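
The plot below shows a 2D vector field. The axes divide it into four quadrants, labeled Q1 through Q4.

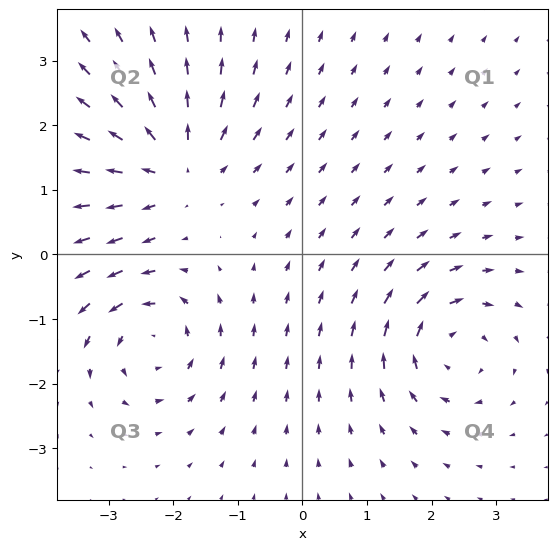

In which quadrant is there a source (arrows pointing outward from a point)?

The source sits at approximately (-2.0, 1.4), which lies in quadrant Q2. The divergence there is about +4, positive as expected for a source.

Q2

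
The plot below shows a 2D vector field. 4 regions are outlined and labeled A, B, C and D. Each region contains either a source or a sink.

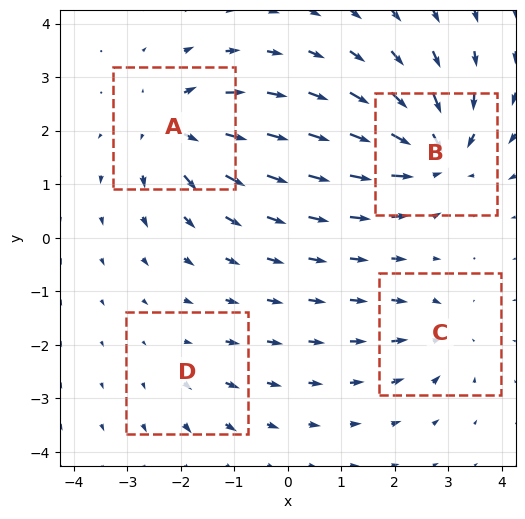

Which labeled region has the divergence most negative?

B

Divergence at each region's feature centre — A: about +6, B: about -8, C: about -4, D: about +2. Region B is most negative.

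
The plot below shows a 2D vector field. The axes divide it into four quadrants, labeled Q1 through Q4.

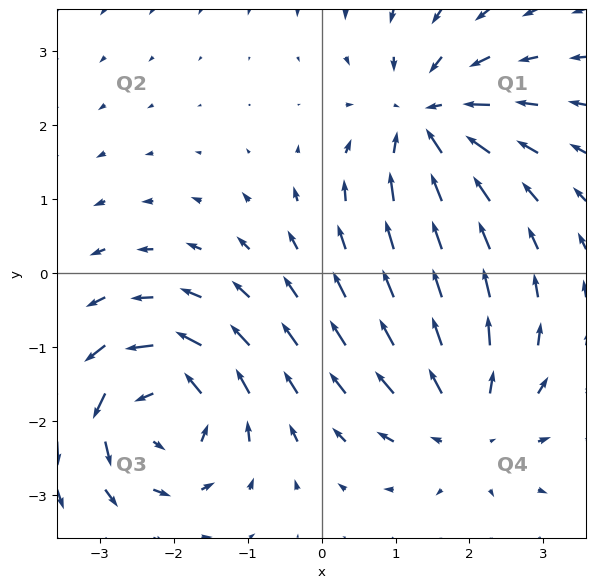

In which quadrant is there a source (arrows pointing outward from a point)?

Q4

The source sits at approximately (2.0, -2.0), which lies in quadrant Q4. The divergence there is about +3, positive as expected for a source.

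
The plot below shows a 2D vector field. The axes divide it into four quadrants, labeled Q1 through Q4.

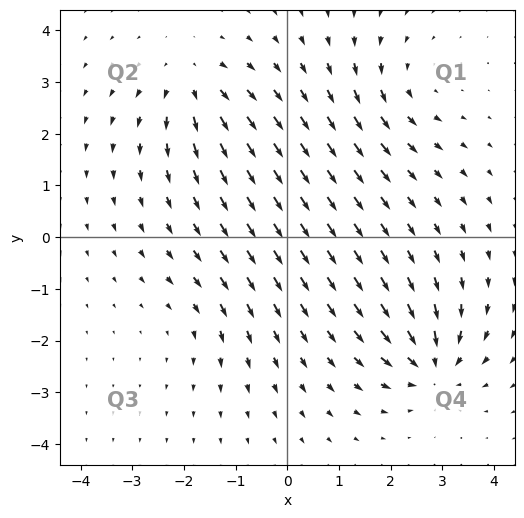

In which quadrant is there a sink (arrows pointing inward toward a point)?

Q4

The sink sits at approximately (2.8, -2.5), which lies in quadrant Q4. The divergence there is about -7, negative as expected for a sink.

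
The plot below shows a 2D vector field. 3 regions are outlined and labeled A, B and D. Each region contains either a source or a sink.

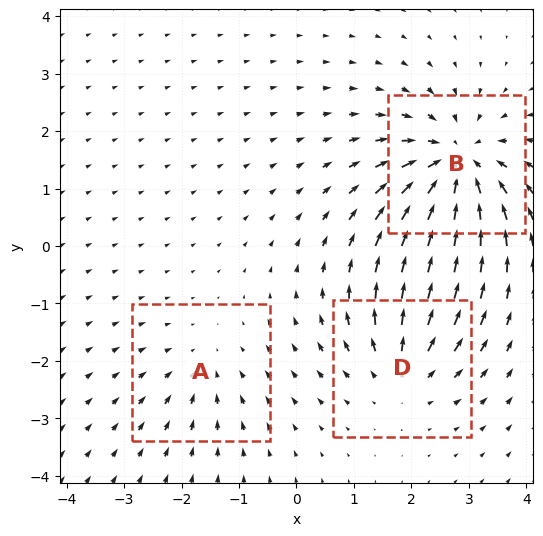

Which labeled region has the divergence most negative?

B

Divergence at each region's feature centre — A: about -2, B: about -6, D: about +3. Region B is most negative.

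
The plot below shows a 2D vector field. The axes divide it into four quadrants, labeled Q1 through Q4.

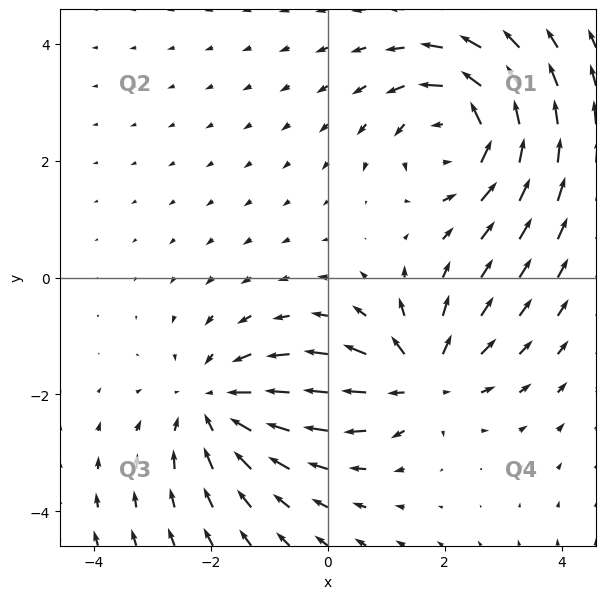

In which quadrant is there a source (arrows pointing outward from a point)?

Q4

The source sits at approximately (1.6, -1.8), which lies in quadrant Q4. The divergence there is about +5, positive as expected for a source.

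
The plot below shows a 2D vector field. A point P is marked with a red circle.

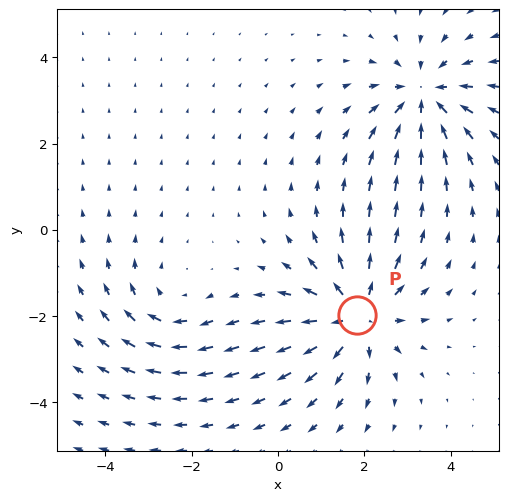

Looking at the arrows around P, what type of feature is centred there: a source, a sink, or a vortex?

source

At P (1.8, -2.0) the arrows spread outward. Divergence about +4, curl ≈0 — positive divergence with near-zero curl is a source.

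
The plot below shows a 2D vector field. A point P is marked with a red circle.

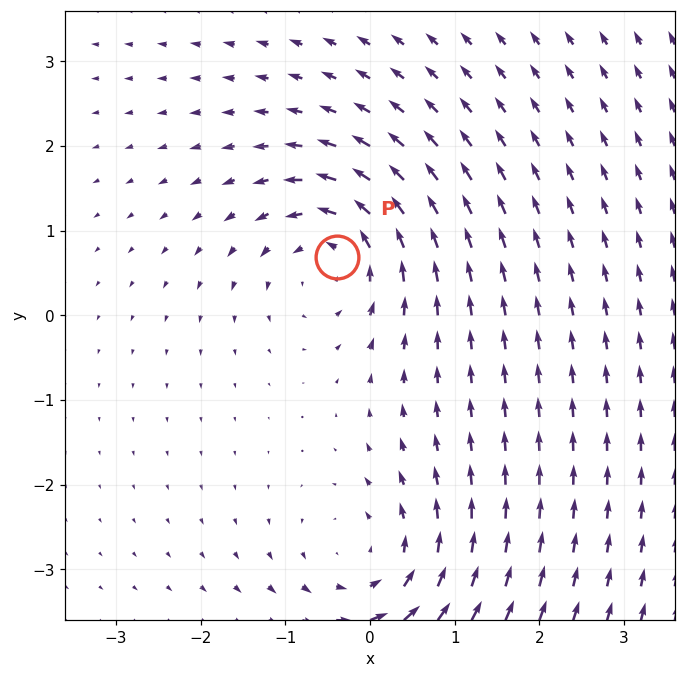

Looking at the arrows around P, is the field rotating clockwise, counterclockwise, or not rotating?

counterclockwise

Near P at (-0.4, 0.7) the arrows circulate counterclockwise. The curl (z-component) there is about +5; positive curl means counterclockwise rotation.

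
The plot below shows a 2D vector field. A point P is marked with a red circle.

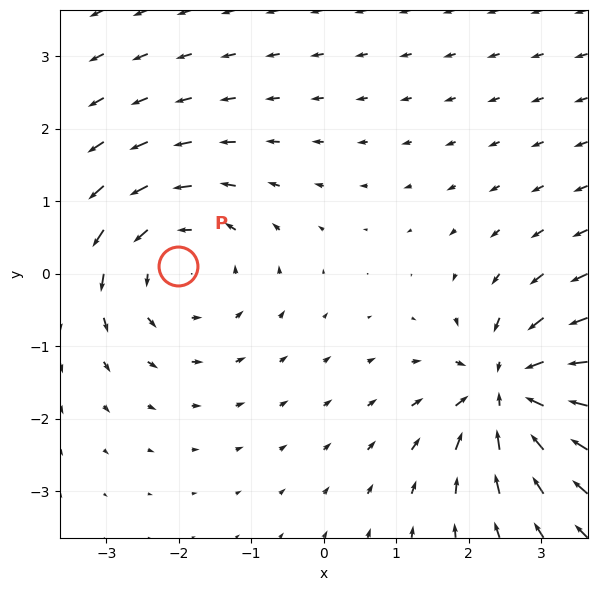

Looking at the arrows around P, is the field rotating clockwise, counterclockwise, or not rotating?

counterclockwise

Near P at (-2.0, 0.1) the arrows circulate counterclockwise. The curl (z-component) there is about +3; positive curl means counterclockwise rotation.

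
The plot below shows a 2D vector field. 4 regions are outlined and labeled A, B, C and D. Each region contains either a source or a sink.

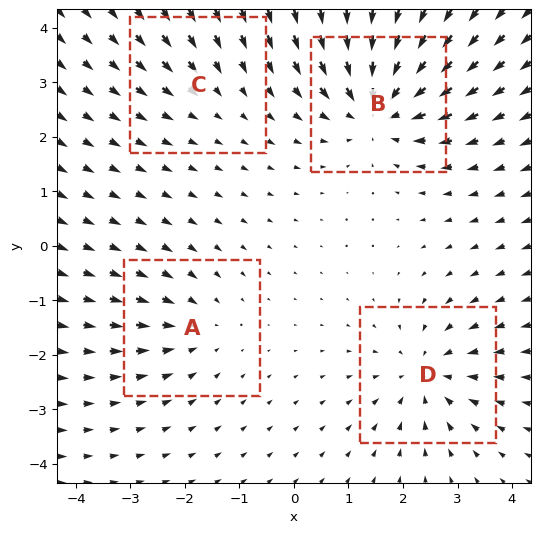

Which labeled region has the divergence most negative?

Divergence at each region's feature centre — A: about -3, B: about -7, C: about -2, D: about -5. Region B is most negative.

B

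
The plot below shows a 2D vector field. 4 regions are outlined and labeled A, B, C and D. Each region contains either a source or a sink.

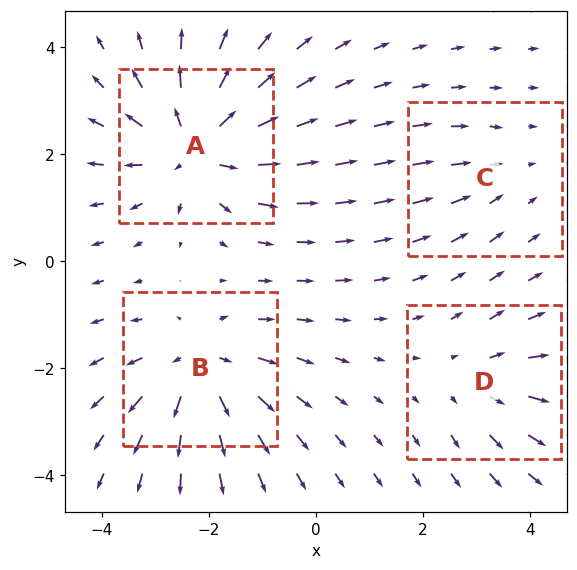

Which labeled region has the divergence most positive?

A

Divergence at each region's feature centre — A: about +6, B: about +5, C: about -2, D: about +3. Region A is most positive.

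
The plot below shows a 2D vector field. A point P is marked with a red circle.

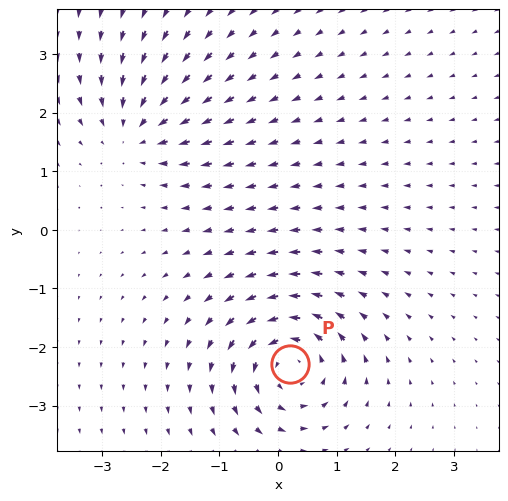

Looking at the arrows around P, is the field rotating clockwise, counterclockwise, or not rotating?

counterclockwise

Near P at (0.2, -2.3) the arrows circulate counterclockwise. The curl (z-component) there is about +5; positive curl means counterclockwise rotation.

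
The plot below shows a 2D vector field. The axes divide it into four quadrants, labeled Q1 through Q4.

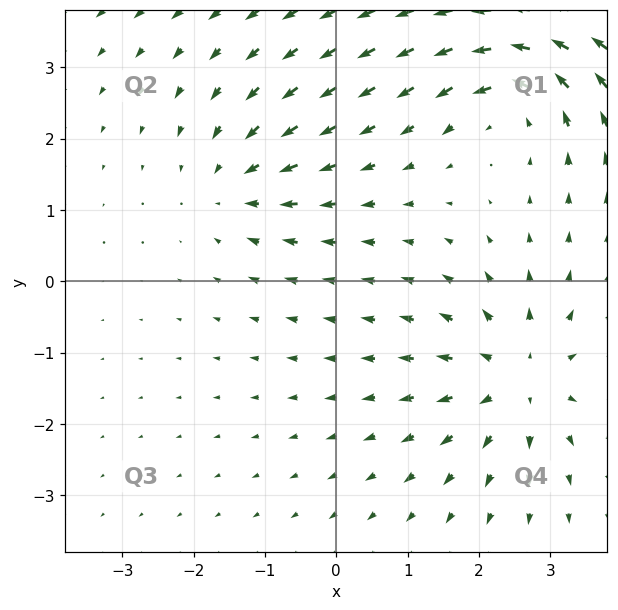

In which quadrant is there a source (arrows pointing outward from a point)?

Q4

The source sits at approximately (2.6, -1.4), which lies in quadrant Q4. The divergence there is about +5, positive as expected for a source.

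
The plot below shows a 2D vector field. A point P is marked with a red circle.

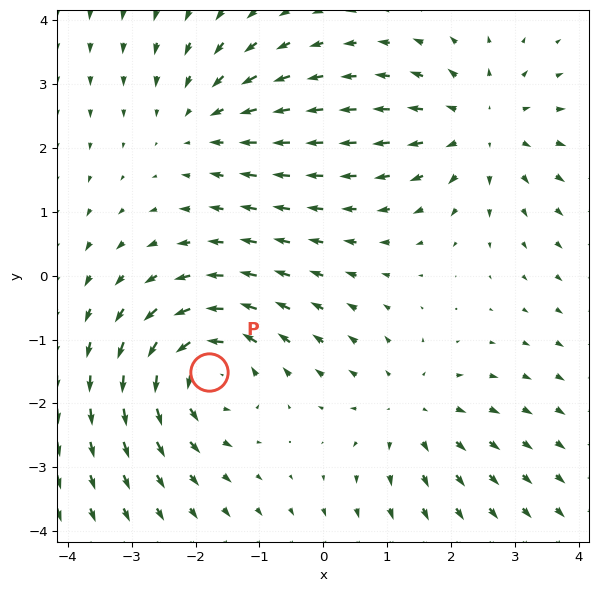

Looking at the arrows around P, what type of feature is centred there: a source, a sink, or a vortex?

At P (-1.8, -1.5) the arrows circulate counterclockwise. Divergence ≈0, curl about +5 — near-zero divergence with nonzero curl is a vortex.

vortex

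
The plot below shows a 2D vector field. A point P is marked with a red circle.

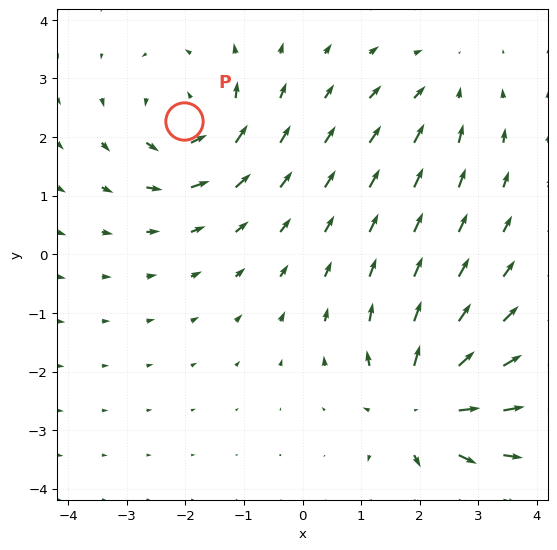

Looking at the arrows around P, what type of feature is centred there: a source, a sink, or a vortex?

At P (-2.0, 2.3) the arrows circulate counterclockwise. Divergence ≈0, curl about +5 — near-zero divergence with nonzero curl is a vortex.

vortex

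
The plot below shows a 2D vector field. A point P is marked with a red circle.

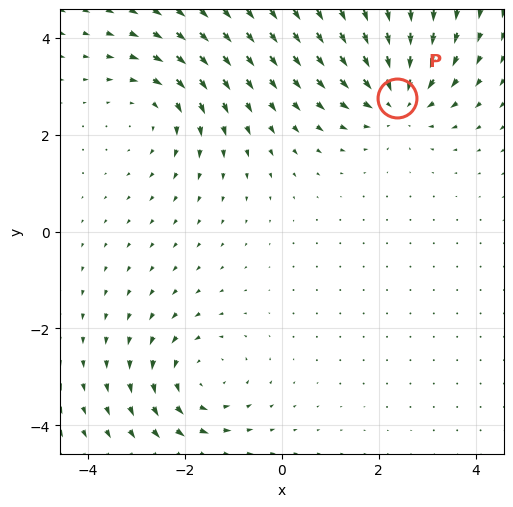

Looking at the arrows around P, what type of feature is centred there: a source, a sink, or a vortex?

sink

At P (2.4, 2.8) the arrows converge inward. Divergence about -4, curl ≈0 — negative divergence with near-zero curl is a sink.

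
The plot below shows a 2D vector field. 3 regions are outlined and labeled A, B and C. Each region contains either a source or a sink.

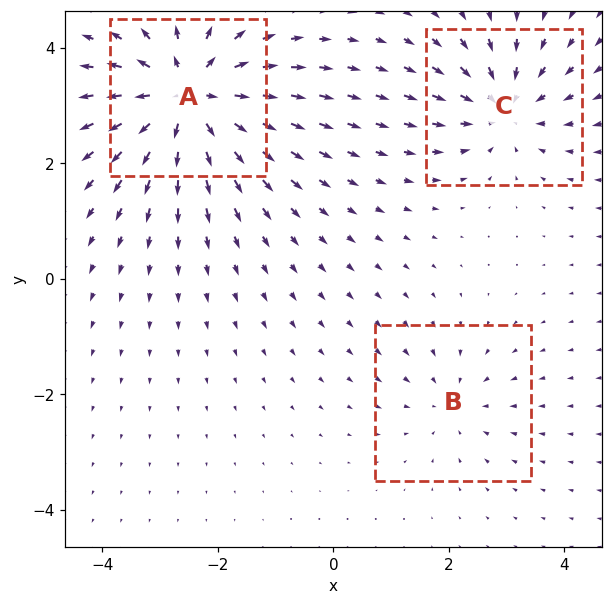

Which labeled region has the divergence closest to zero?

B

Divergence at each region's feature centre — A: about +5, B: about -2, C: about -3. Region B is closest to zero.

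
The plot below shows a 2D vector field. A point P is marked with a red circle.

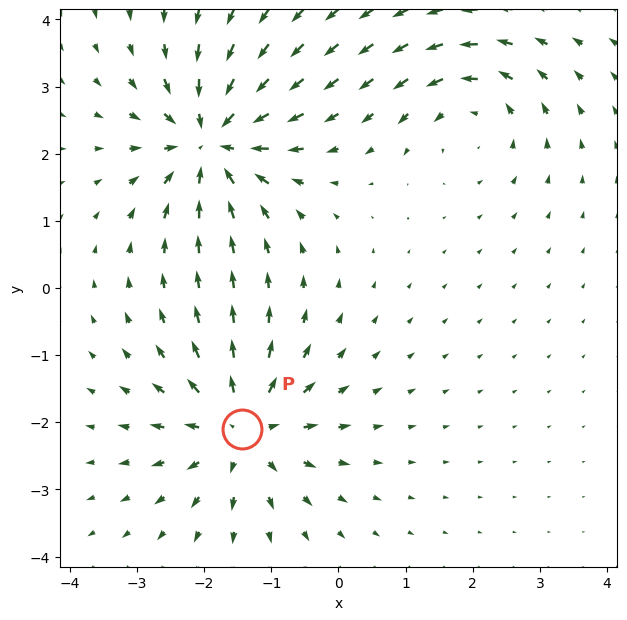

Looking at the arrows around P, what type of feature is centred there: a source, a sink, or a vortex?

At P (-1.4, -2.1) the arrows spread outward. Divergence about +5, curl ≈0 — positive divergence with near-zero curl is a source.

source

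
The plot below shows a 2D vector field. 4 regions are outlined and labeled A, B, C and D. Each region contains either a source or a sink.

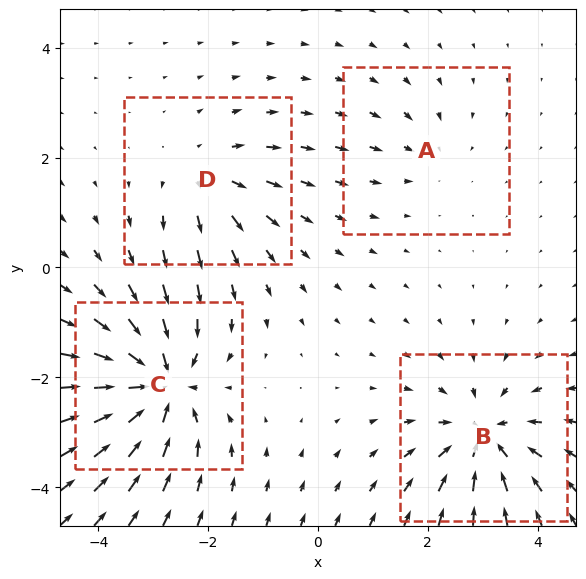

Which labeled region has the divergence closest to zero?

Divergence at each region's feature centre — A: about -2, B: about -6, C: about -7, D: about +4. Region A is closest to zero.

A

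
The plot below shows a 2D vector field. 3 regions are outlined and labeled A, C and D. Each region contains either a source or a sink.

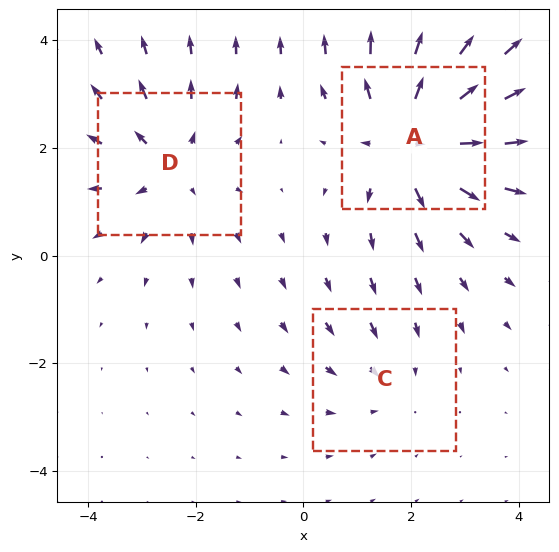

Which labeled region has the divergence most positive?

A

Divergence at each region's feature centre — A: about +5, C: about -2, D: about +3. Region A is most positive.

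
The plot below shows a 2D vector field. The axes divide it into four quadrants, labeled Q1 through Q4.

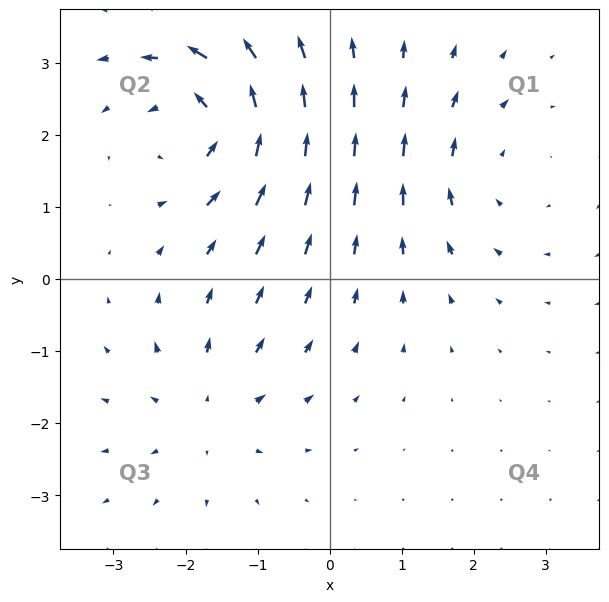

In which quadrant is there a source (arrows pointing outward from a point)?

Q3

The source sits at approximately (-1.7, -1.8), which lies in quadrant Q3. The divergence there is about +3, positive as expected for a source.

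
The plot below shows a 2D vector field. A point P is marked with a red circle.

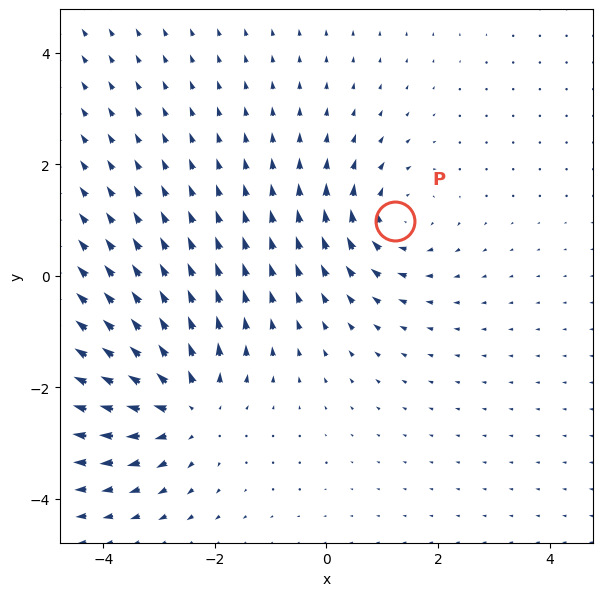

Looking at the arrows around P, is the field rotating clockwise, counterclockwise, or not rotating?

clockwise

Near P at (1.2, 1.0) the arrows circulate clockwise. The curl (z-component) there is about -4; negative curl means clockwise rotation.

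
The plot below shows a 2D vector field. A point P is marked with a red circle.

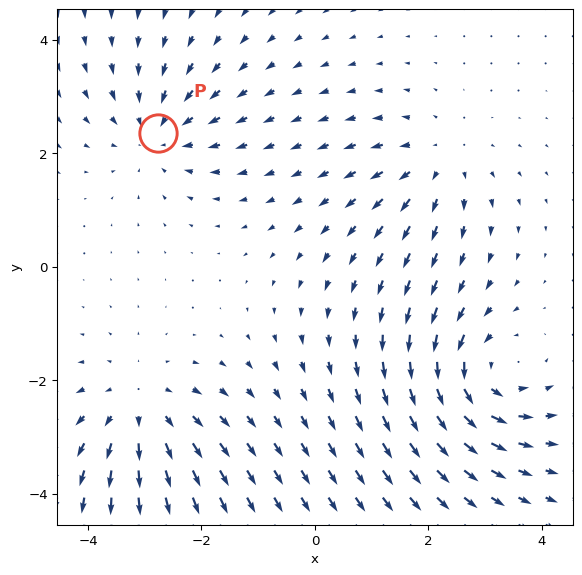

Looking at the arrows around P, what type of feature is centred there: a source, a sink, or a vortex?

At P (-2.8, 2.4) the arrows converge inward. Divergence about -3, curl ≈0 — negative divergence with near-zero curl is a sink.

sink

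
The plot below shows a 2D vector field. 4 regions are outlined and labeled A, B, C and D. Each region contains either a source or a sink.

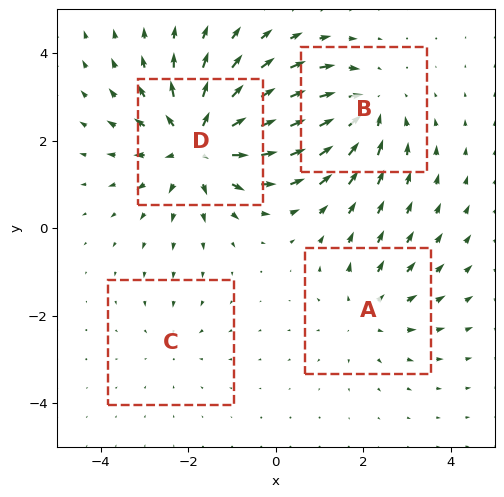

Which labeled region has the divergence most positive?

D

Divergence at each region's feature centre — A: about +3, B: about -4, C: about -2, D: about +6. Region D is most positive.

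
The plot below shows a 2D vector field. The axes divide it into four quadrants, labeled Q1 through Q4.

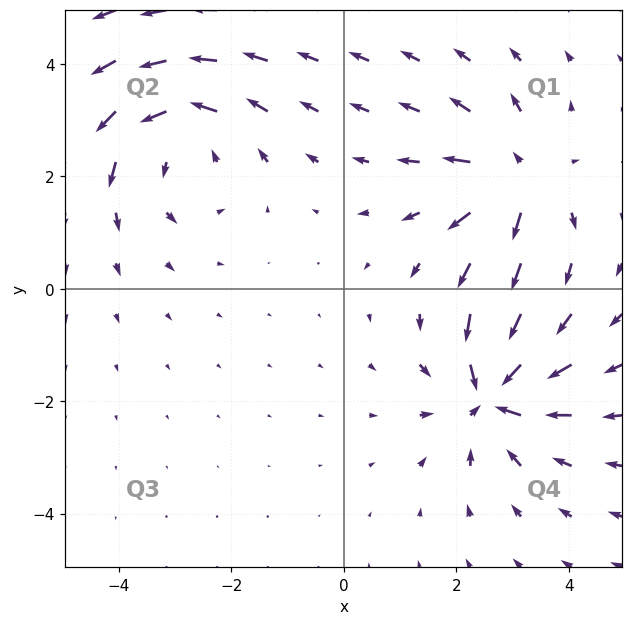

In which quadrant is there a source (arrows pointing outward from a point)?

Q1

The source sits at approximately (3.1, 2.0), which lies in quadrant Q1. The divergence there is about +6, positive as expected for a source.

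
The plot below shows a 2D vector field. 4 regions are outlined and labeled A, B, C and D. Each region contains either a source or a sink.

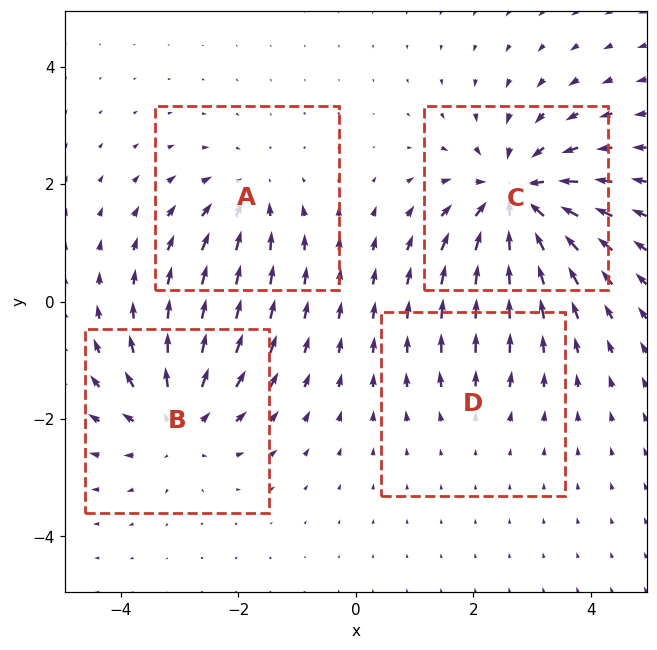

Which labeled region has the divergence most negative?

C

Divergence at each region's feature centre — A: about -4, B: about +5, C: about -7, D: about +2. Region C is most negative.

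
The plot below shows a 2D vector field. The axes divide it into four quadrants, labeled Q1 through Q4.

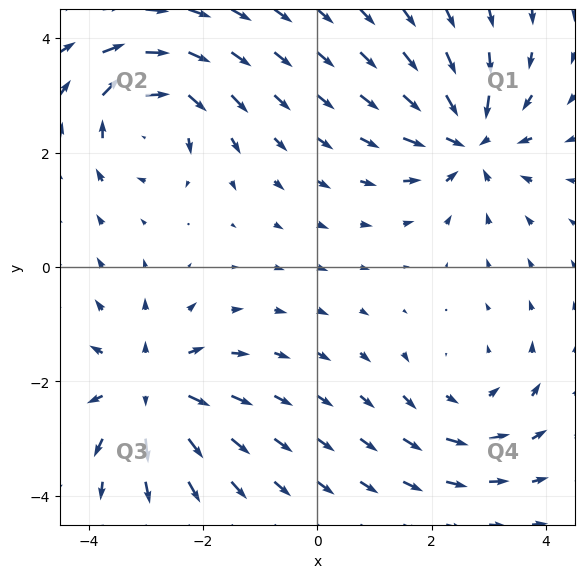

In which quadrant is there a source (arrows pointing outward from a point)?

Q3

The source sits at approximately (-2.9, -2.1), which lies in quadrant Q3. The divergence there is about +5, positive as expected for a source.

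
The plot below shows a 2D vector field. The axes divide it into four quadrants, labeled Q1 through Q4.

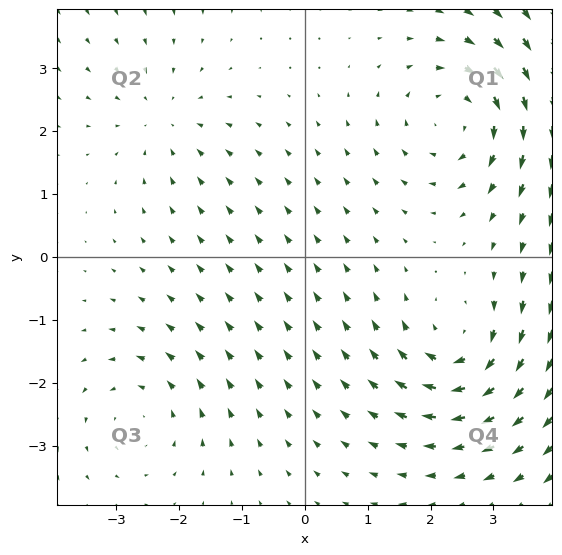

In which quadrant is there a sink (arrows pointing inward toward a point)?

Q2

The sink sits at approximately (-2.2, 2.2), which lies in quadrant Q2. The divergence there is about -3, negative as expected for a sink.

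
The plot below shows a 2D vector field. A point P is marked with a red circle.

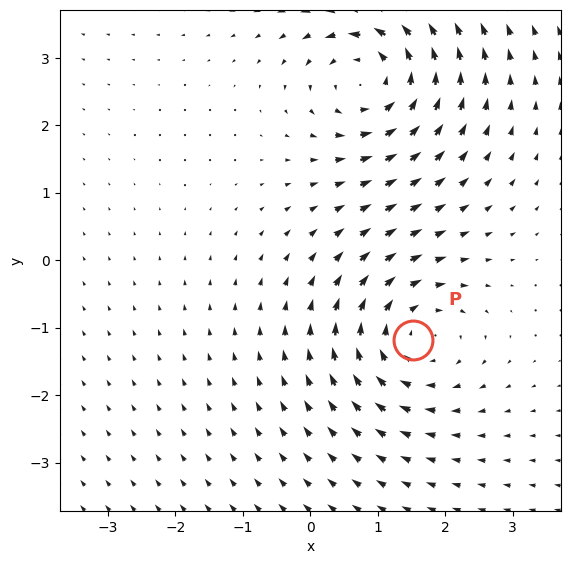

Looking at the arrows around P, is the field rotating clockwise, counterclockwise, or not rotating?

clockwise

Near P at (1.5, -1.2) the arrows circulate clockwise. The curl (z-component) there is about -4; negative curl means clockwise rotation.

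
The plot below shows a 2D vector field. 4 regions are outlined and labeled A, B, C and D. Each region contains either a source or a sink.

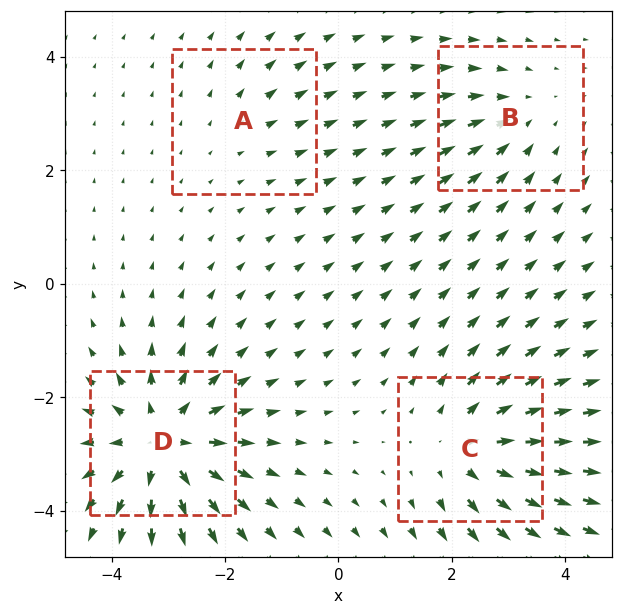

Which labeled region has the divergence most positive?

D

Divergence at each region's feature centre — A: about +2, B: about -3, C: about +5, D: about +7. Region D is most positive.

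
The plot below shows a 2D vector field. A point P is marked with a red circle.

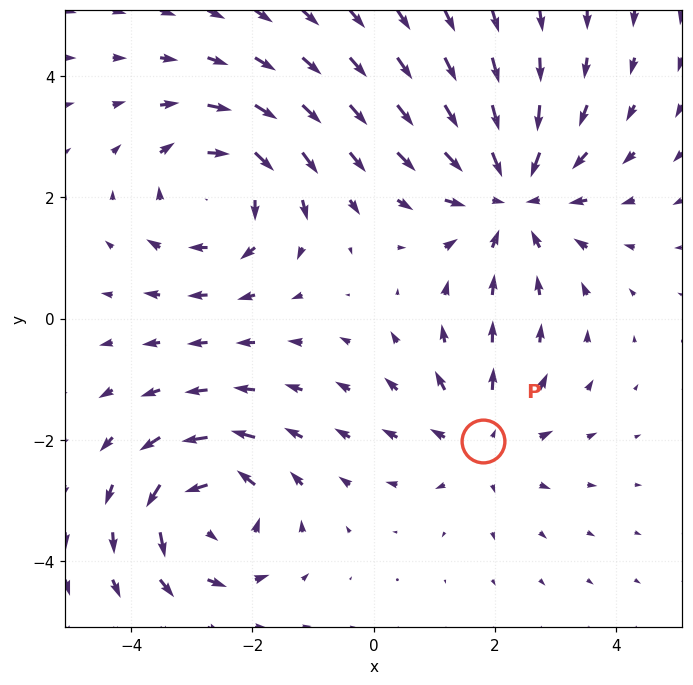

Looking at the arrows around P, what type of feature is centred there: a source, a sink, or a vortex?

source

At P (1.8, -2.0) the arrows spread outward. Divergence about +3, curl ≈0 — positive divergence with near-zero curl is a source.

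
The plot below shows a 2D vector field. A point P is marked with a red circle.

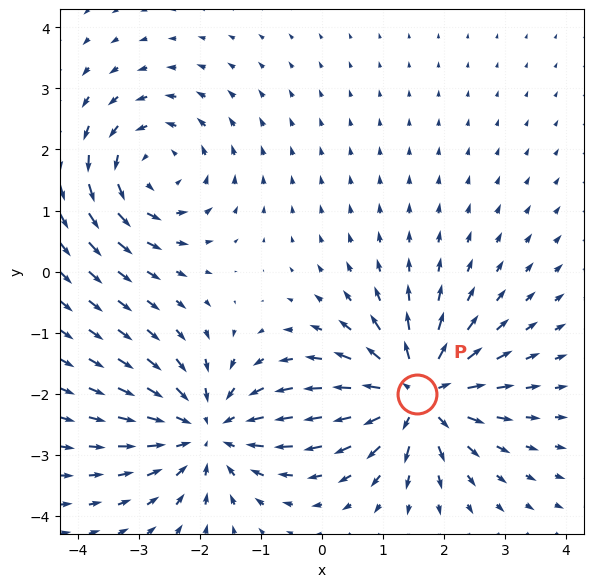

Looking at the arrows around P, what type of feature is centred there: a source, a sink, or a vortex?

source

At P (1.6, -2.0) the arrows spread outward. Divergence about +5, curl ≈0 — positive divergence with near-zero curl is a source.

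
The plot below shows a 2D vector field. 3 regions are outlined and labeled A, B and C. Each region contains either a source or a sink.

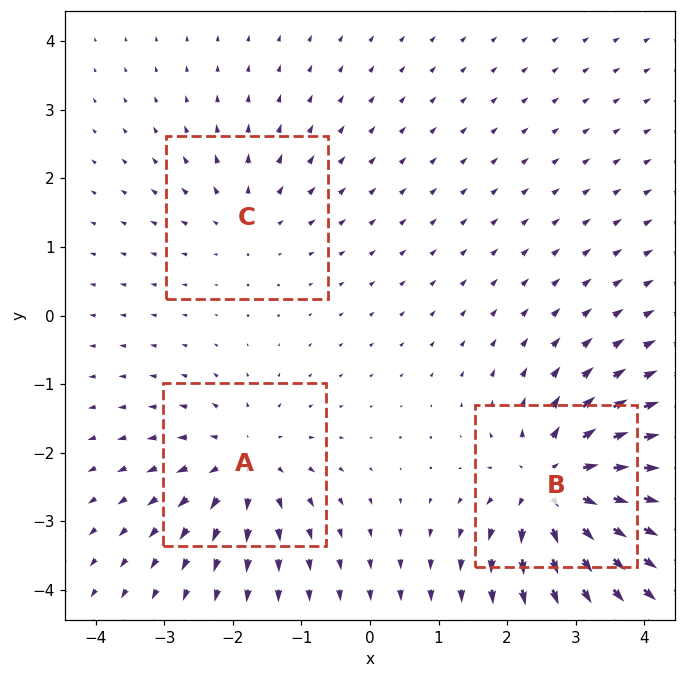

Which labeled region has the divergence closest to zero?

C

Divergence at each region's feature centre — A: about +4, B: about +6, C: about +2. Region C is closest to zero.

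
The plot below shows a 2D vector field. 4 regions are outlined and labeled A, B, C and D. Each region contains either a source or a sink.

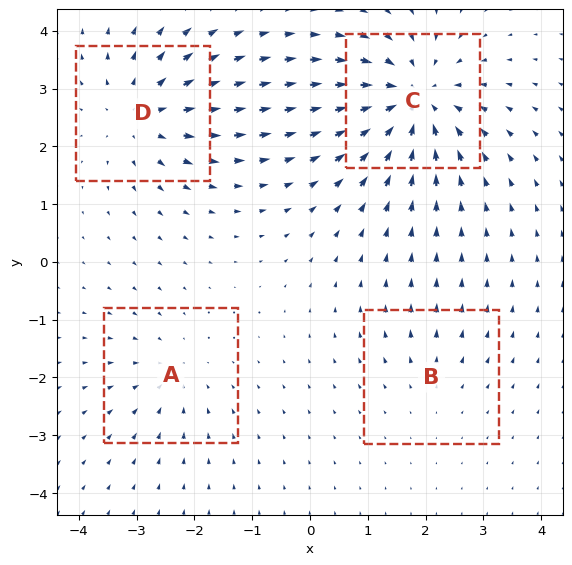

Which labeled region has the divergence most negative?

Divergence at each region's feature centre — A: about -3, B: about +2, C: about -7, D: about +5. Region C is most negative.

C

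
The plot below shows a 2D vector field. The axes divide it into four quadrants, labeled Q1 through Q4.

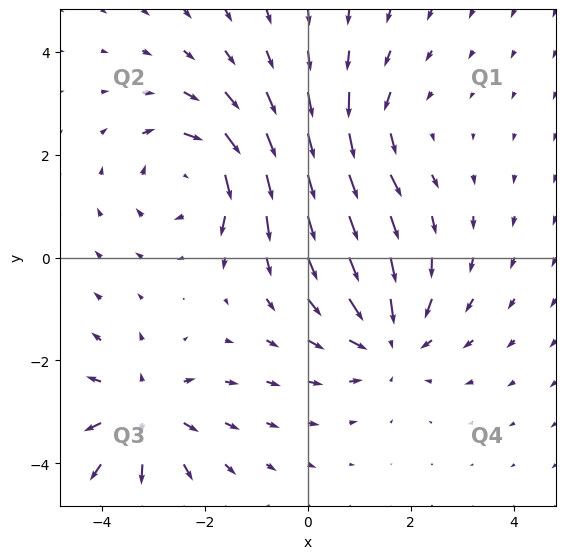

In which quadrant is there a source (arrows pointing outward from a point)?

Q3

The source sits at approximately (-3.2, -3.0), which lies in quadrant Q3. The divergence there is about +4, positive as expected for a source.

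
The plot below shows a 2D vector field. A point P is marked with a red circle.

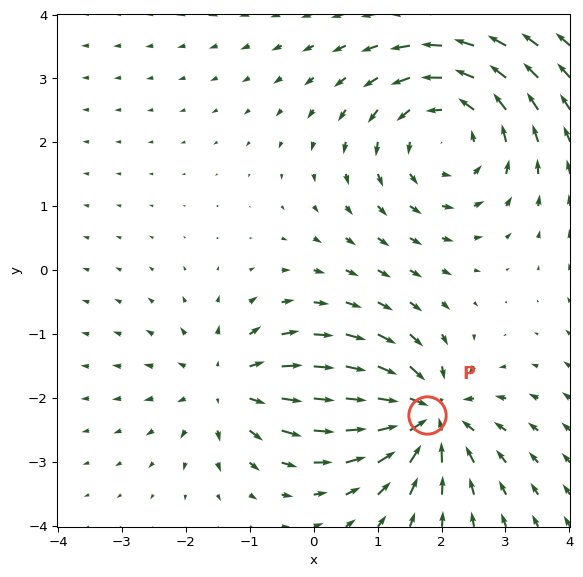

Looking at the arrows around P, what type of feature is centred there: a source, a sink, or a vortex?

At P (1.8, -2.3) the arrows converge inward. Divergence about -5, curl ≈0 — negative divergence with near-zero curl is a sink.

sink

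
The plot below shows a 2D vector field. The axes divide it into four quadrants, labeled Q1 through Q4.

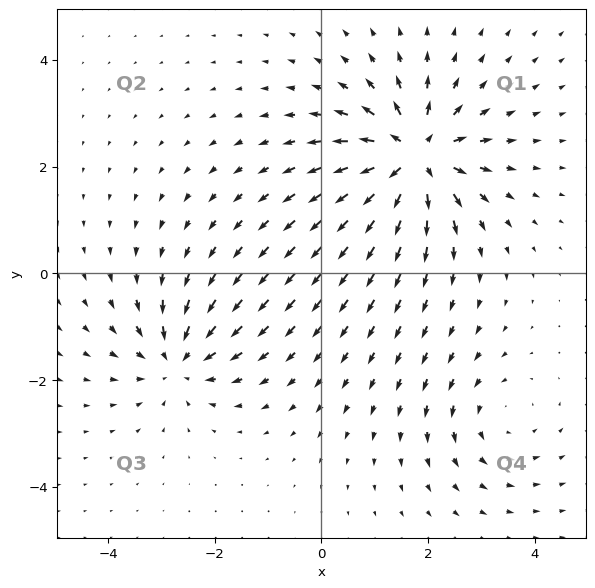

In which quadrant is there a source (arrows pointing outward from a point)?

Q1

The source sits at approximately (1.7, 2.2), which lies in quadrant Q1. The divergence there is about +7, positive as expected for a source.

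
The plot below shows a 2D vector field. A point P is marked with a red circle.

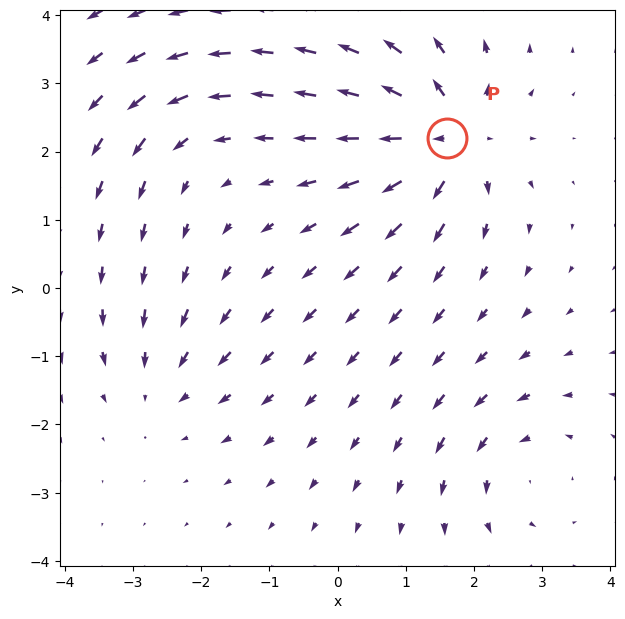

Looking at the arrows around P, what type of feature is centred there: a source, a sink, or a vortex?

source

At P (1.6, 2.2) the arrows spread outward. Divergence about +6, curl ≈0 — positive divergence with near-zero curl is a source.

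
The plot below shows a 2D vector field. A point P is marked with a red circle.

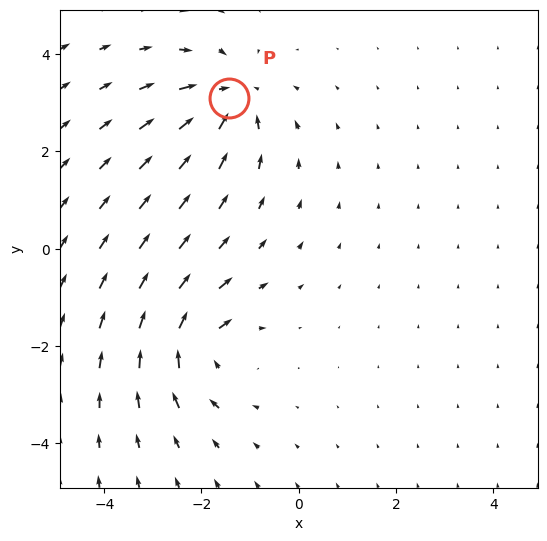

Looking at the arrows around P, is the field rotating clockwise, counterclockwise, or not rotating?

not rotating

Near P at (-1.4, 3.1) the arrows show no circulation. The curl there is ≈0.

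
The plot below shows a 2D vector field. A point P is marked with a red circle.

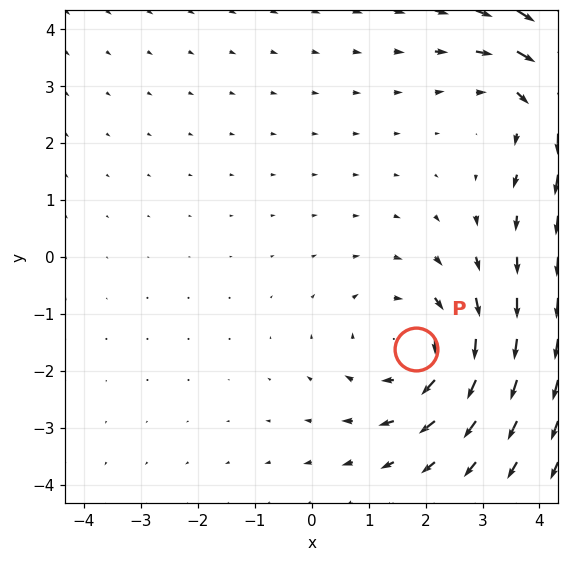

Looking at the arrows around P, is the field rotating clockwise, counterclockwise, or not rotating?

Near P at (1.8, -1.6) the arrows circulate clockwise. The curl (z-component) there is about -3; negative curl means clockwise rotation.

clockwise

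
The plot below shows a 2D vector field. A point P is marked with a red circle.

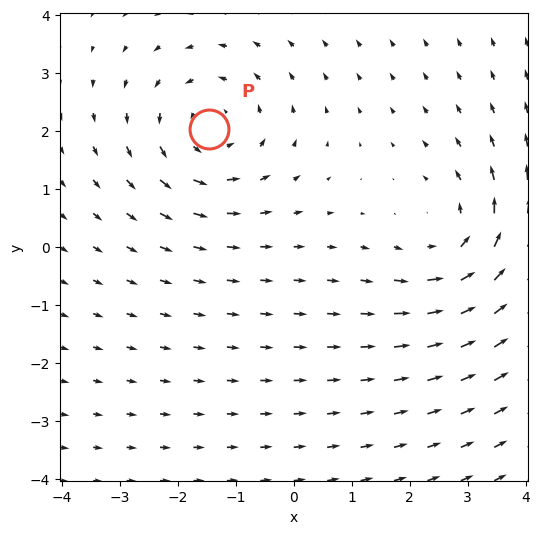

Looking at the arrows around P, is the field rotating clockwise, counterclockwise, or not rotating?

Near P at (-1.5, 2.0) the arrows circulate counterclockwise. The curl (z-component) there is about +3; positive curl means counterclockwise rotation.

counterclockwise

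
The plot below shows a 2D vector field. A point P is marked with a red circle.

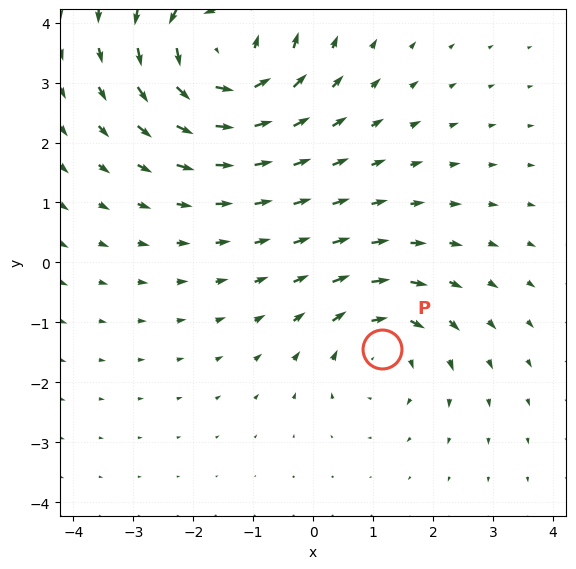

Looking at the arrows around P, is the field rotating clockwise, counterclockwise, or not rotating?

Near P at (1.1, -1.4) the arrows circulate clockwise. The curl (z-component) there is about -3; negative curl means clockwise rotation.

clockwise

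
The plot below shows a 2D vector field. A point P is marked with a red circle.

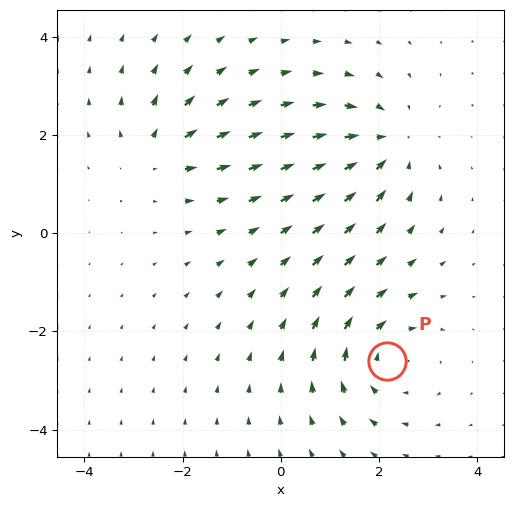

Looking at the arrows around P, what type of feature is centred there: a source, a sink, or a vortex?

At P (2.2, -2.6) the arrows circulate clockwise. Divergence ≈0, curl about -4 — near-zero divergence with nonzero curl is a vortex.

vortex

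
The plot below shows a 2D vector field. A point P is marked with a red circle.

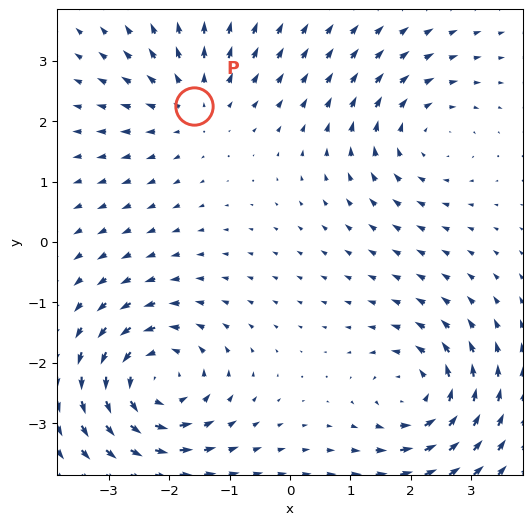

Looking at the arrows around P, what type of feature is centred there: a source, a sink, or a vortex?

source

At P (-1.6, 2.2) the arrows spread outward. Divergence about +2, curl ≈0 — positive divergence with near-zero curl is a source.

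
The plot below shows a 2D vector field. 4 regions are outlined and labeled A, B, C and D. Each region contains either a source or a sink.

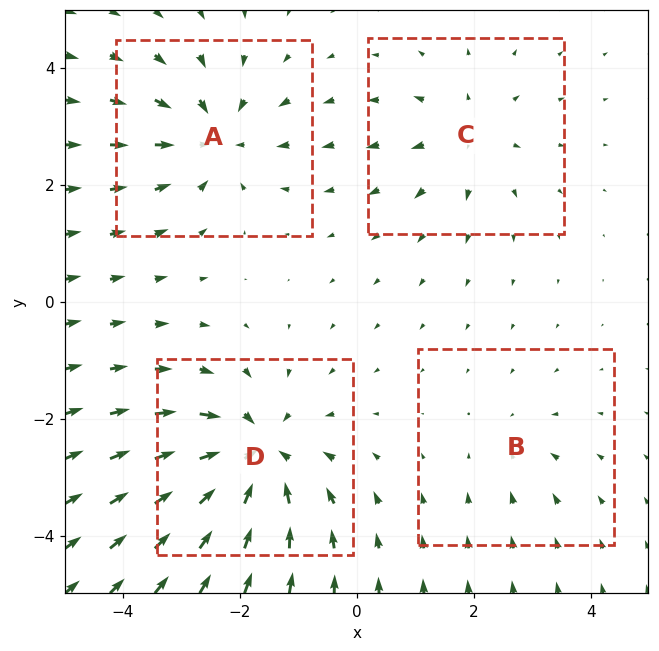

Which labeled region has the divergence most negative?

Divergence at each region's feature centre — A: about -5, B: about -2, C: about +3, D: about -6. Region D is most negative.

D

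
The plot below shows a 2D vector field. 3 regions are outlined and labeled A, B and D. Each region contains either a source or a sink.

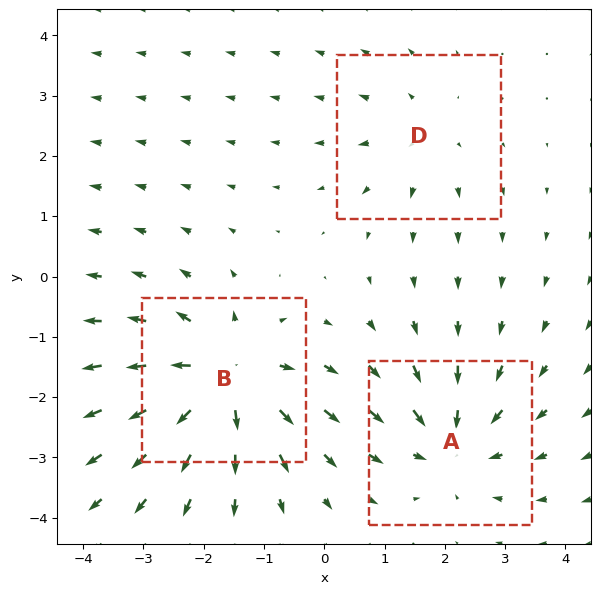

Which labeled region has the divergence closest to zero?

Divergence at each region's feature centre — A: about -4, B: about +5, D: about +2. Region D is closest to zero.

D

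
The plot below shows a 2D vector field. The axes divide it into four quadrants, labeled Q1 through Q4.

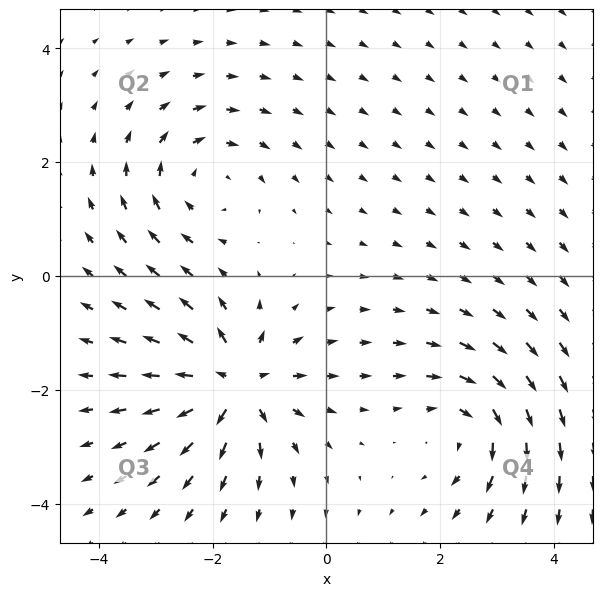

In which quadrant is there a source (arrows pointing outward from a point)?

The source sits at approximately (-1.6, -1.9), which lies in quadrant Q3. The divergence there is about +6, positive as expected for a source.

Q3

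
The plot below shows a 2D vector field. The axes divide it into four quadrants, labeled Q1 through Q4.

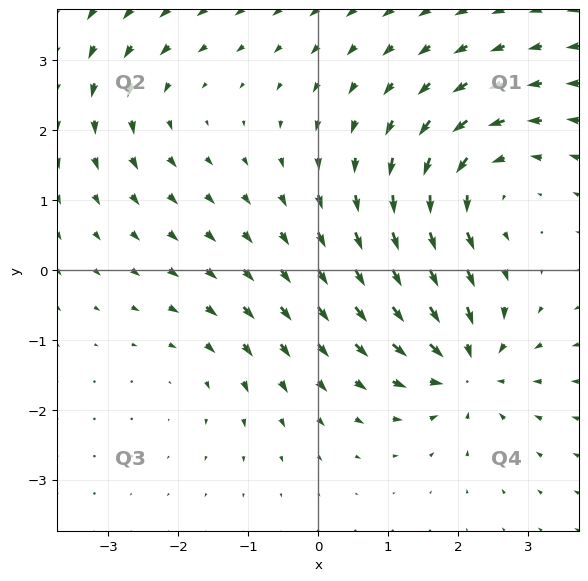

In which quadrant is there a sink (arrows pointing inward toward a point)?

Q4

The sink sits at approximately (2.1, -1.4), which lies in quadrant Q4. The divergence there is about -6, negative as expected for a sink.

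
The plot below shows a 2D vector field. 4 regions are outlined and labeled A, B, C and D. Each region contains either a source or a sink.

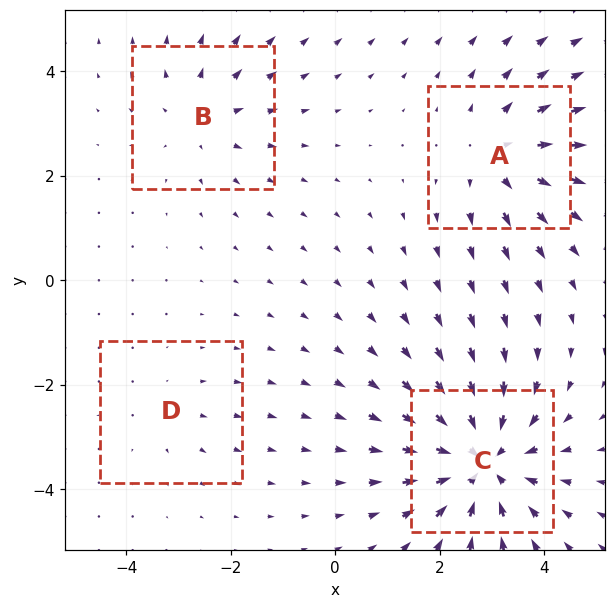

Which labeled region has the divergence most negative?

Divergence at each region's feature centre — A: about +4, B: about +3, C: about -7, D: about +2. Region C is most negative.

C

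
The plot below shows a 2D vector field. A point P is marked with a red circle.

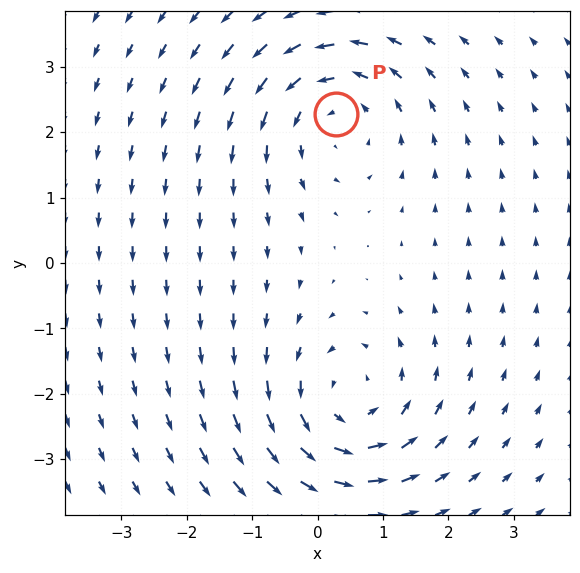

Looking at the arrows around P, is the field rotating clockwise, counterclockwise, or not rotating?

Near P at (0.3, 2.3) the arrows circulate counterclockwise. The curl (z-component) there is about +4; positive curl means counterclockwise rotation.

counterclockwise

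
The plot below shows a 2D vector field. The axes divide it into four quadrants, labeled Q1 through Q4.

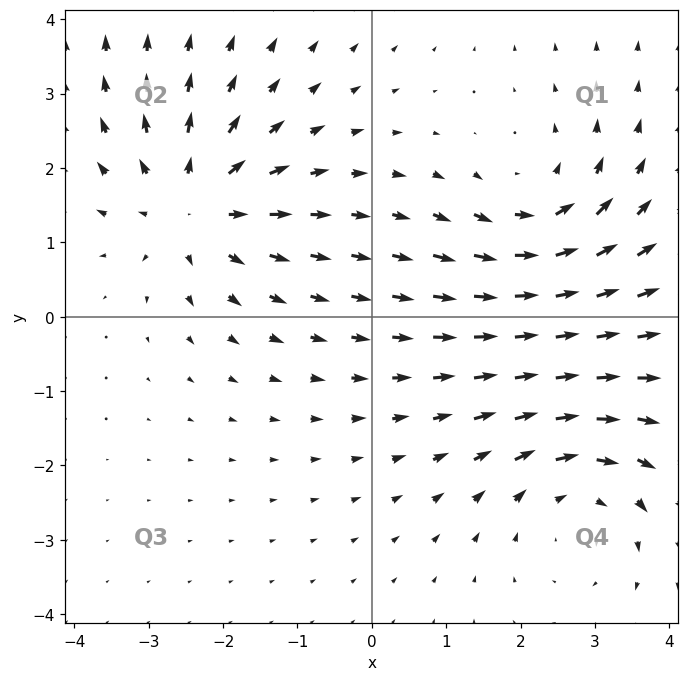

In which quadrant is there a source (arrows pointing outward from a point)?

Q2

The source sits at approximately (-2.4, 1.5), which lies in quadrant Q2. The divergence there is about +5, positive as expected for a source.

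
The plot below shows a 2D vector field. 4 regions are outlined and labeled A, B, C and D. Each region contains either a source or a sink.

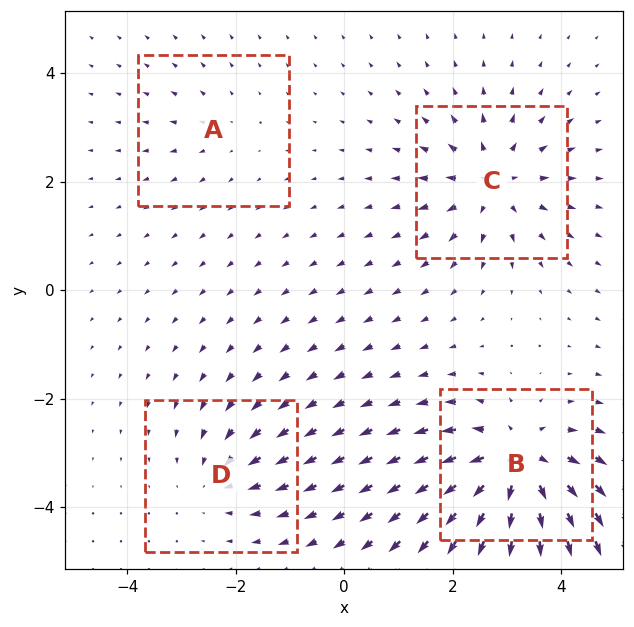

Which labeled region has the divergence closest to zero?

A

Divergence at each region's feature centre — A: about +2, B: about +8, C: about +6, D: about -4. Region A is closest to zero.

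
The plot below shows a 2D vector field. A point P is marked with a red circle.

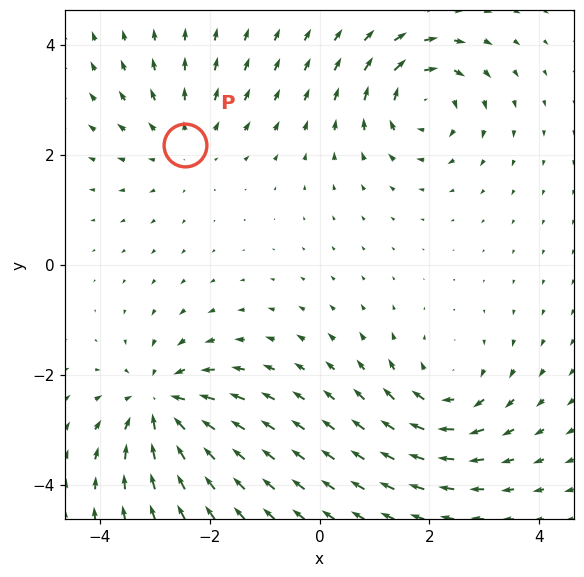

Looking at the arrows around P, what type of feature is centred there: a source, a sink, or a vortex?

At P (-2.4, 2.2) the arrows spread outward. Divergence about +3, curl ≈0 — positive divergence with near-zero curl is a source.

source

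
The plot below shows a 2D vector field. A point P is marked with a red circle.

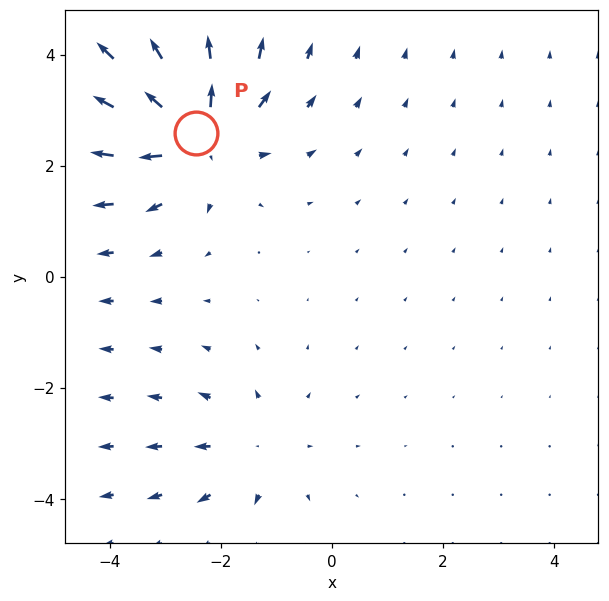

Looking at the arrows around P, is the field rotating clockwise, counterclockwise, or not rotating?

not rotating

Near P at (-2.4, 2.6) the arrows show no circulation. The curl there is ≈0.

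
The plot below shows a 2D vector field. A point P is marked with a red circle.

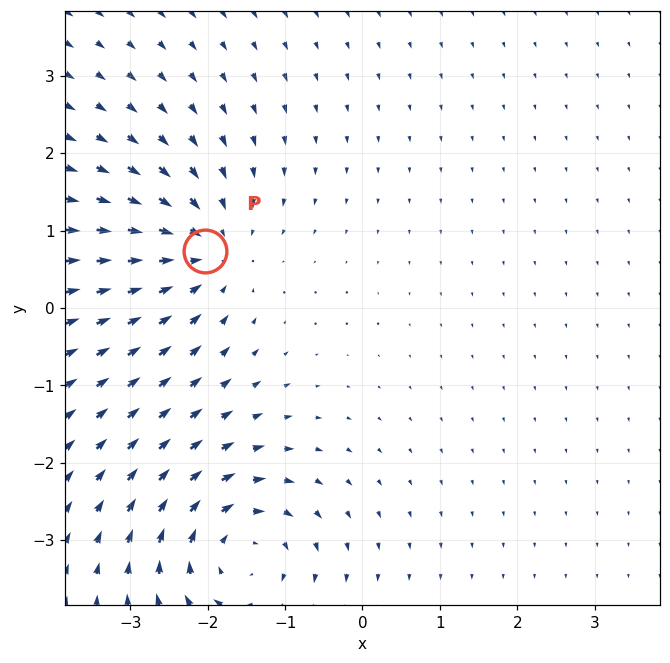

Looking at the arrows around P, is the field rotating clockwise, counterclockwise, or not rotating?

Near P at (-2.0, 0.7) the arrows show no circulation. The curl there is ≈0.

not rotating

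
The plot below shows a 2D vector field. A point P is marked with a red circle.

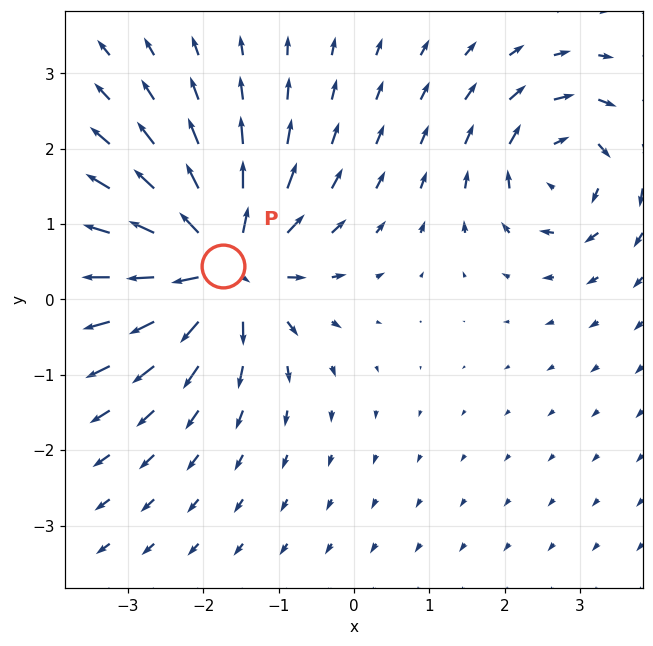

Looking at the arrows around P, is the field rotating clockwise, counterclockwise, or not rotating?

not rotating

Near P at (-1.7, 0.4) the arrows show no circulation. The curl there is ≈0.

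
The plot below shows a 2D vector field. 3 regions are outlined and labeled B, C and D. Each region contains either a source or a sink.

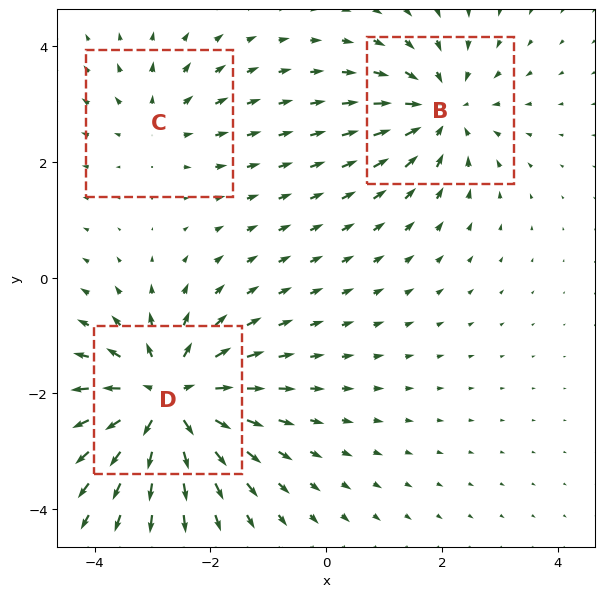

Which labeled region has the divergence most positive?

D

Divergence at each region's feature centre — B: about -3, C: about +2, D: about +5. Region D is most positive.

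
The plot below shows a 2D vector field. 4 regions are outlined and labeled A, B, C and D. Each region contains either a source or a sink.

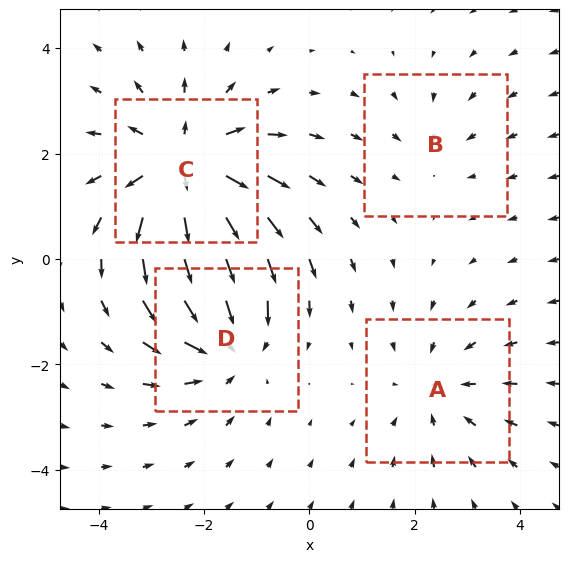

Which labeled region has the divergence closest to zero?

Divergence at each region's feature centre — A: about -3, B: about -2, C: about +6, D: about -4. Region B is closest to zero.

B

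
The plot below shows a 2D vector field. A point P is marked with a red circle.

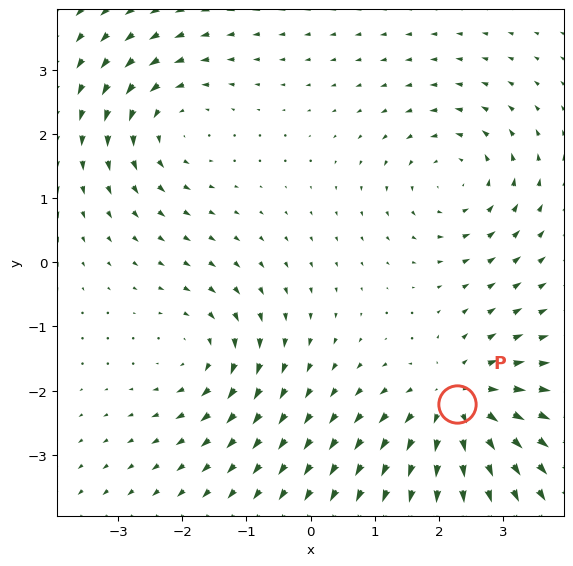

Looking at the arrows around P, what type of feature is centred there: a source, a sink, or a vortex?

At P (2.3, -2.2) the arrows spread outward. Divergence about +5, curl ≈0 — positive divergence with near-zero curl is a source.

source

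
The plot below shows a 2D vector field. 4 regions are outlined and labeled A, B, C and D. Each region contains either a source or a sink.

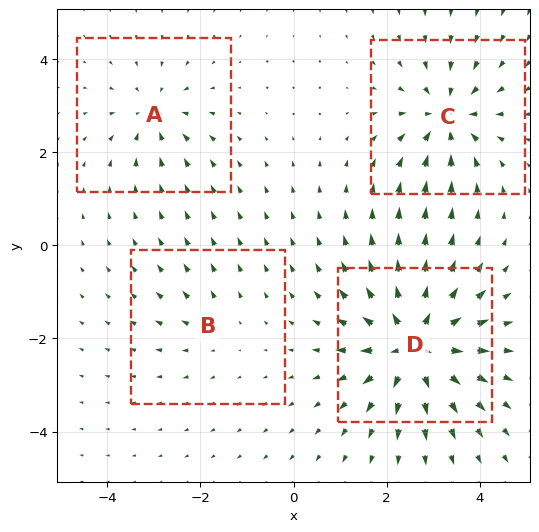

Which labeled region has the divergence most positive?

D

Divergence at each region's feature centre — A: about -4, B: about +2, C: about -5, D: about +8. Region D is most positive.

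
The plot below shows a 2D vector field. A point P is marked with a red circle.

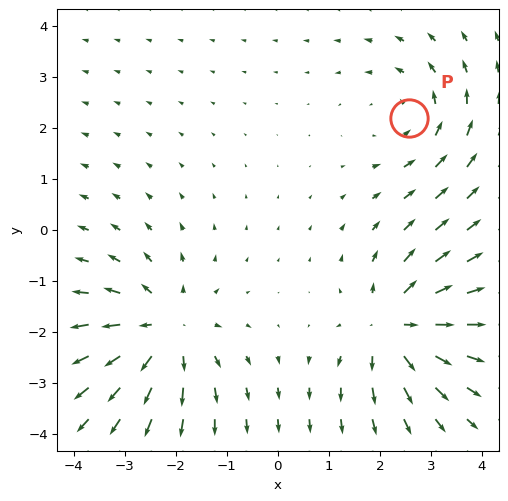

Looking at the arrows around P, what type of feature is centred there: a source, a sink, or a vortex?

vortex

At P (2.6, 2.2) the arrows circulate counterclockwise. Divergence ≈0, curl about +3 — near-zero divergence with nonzero curl is a vortex.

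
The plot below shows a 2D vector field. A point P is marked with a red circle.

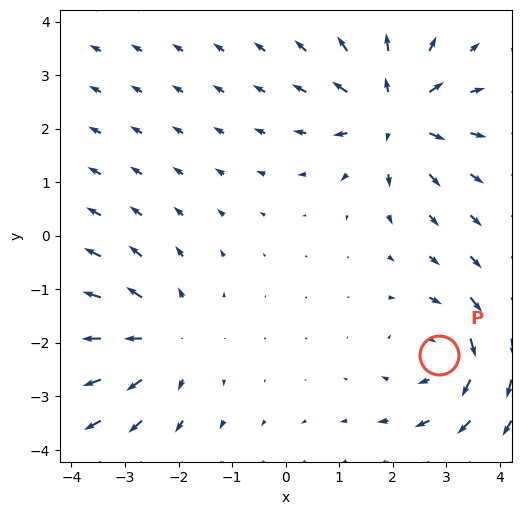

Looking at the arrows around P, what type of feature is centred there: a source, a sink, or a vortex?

vortex

At P (2.9, -2.2) the arrows circulate clockwise. Divergence ≈0, curl about -4 — near-zero divergence with nonzero curl is a vortex.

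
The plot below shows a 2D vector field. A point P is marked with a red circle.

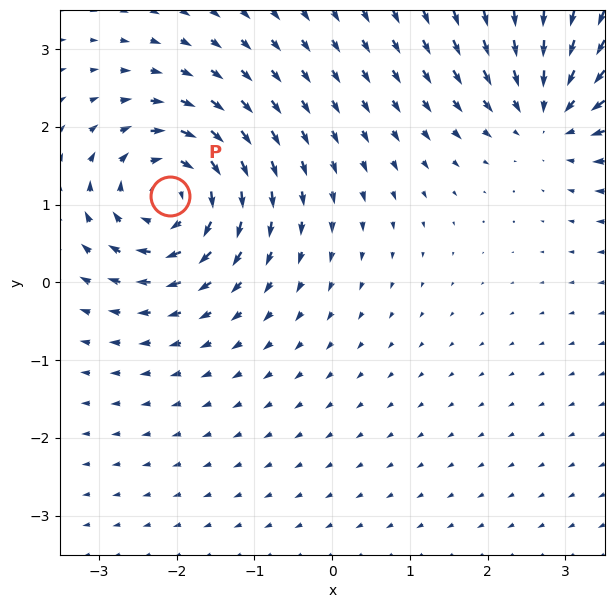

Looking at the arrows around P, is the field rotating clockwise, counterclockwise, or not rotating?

Near P at (-2.1, 1.1) the arrows circulate clockwise. The curl (z-component) there is about -5; negative curl means clockwise rotation.

clockwise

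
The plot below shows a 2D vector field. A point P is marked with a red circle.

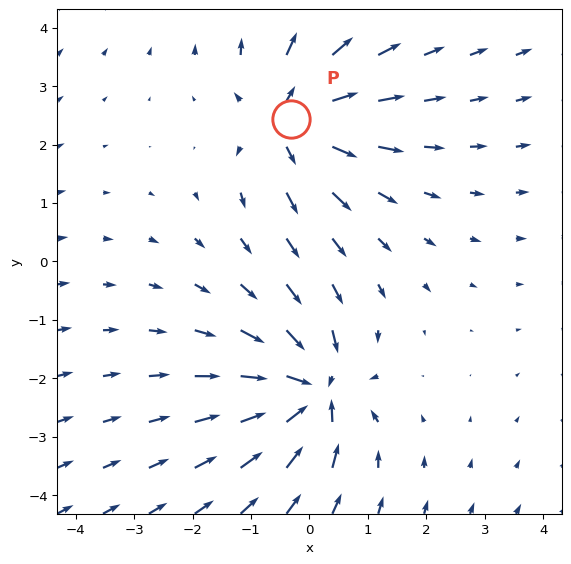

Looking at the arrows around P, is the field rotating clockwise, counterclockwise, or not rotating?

Near P at (-0.3, 2.4) the arrows show no circulation. The curl there is ≈0.

not rotating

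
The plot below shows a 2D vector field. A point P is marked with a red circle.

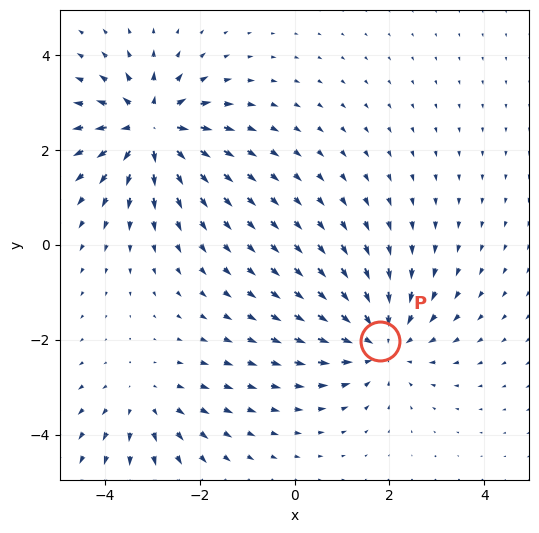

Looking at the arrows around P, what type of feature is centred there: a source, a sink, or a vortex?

sink

At P (1.8, -2.0) the arrows converge inward. Divergence about -4, curl ≈0 — negative divergence with near-zero curl is a sink.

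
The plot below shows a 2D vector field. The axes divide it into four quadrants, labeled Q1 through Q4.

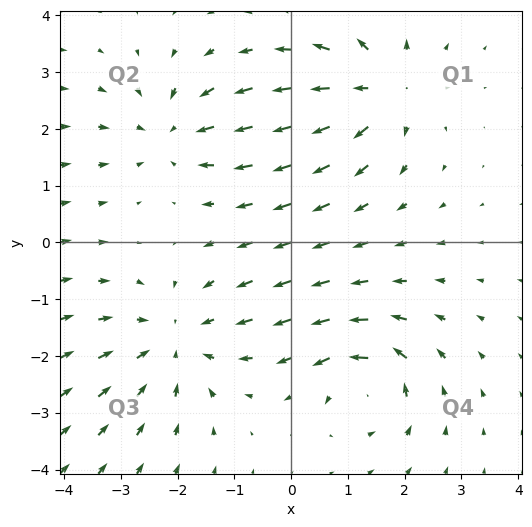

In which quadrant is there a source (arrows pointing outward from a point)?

The source sits at approximately (1.6, 2.7), which lies in quadrant Q1. The divergence there is about +4, positive as expected for a source.

Q1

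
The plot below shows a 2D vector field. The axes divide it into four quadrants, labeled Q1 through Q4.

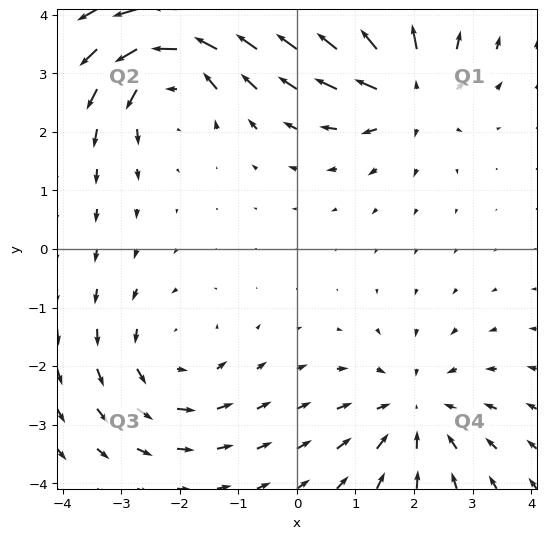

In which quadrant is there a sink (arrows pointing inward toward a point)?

The sink sits at approximately (2.0, -2.8), which lies in quadrant Q4. The divergence there is about -4, negative as expected for a sink.

Q4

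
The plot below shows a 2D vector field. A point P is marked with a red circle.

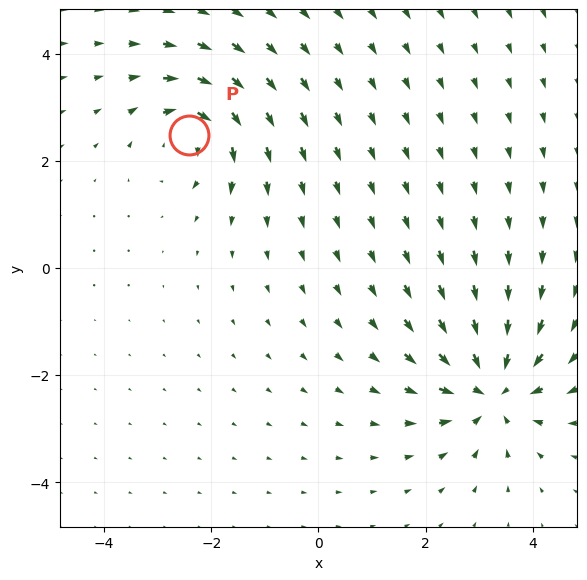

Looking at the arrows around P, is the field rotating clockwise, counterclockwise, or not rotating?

clockwise

Near P at (-2.4, 2.5) the arrows circulate clockwise. The curl (z-component) there is about -5; negative curl means clockwise rotation.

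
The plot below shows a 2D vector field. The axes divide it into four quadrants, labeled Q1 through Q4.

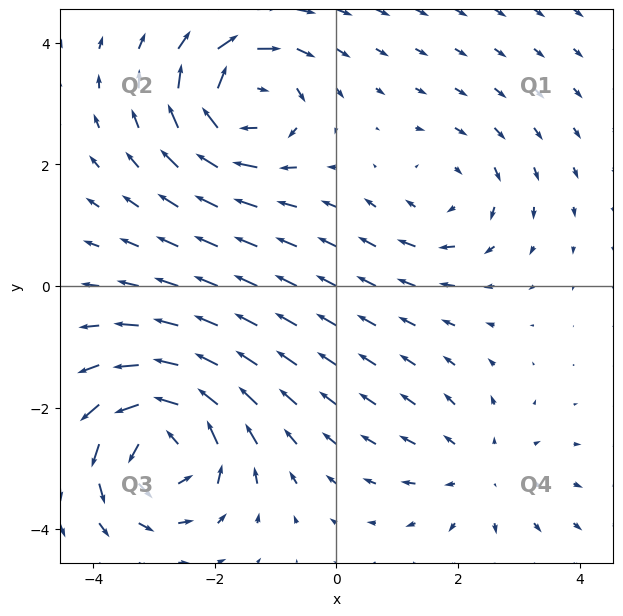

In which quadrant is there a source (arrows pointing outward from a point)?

The source sits at approximately (2.4, -3.1), which lies in quadrant Q4. The divergence there is about +2, positive as expected for a source.

Q4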